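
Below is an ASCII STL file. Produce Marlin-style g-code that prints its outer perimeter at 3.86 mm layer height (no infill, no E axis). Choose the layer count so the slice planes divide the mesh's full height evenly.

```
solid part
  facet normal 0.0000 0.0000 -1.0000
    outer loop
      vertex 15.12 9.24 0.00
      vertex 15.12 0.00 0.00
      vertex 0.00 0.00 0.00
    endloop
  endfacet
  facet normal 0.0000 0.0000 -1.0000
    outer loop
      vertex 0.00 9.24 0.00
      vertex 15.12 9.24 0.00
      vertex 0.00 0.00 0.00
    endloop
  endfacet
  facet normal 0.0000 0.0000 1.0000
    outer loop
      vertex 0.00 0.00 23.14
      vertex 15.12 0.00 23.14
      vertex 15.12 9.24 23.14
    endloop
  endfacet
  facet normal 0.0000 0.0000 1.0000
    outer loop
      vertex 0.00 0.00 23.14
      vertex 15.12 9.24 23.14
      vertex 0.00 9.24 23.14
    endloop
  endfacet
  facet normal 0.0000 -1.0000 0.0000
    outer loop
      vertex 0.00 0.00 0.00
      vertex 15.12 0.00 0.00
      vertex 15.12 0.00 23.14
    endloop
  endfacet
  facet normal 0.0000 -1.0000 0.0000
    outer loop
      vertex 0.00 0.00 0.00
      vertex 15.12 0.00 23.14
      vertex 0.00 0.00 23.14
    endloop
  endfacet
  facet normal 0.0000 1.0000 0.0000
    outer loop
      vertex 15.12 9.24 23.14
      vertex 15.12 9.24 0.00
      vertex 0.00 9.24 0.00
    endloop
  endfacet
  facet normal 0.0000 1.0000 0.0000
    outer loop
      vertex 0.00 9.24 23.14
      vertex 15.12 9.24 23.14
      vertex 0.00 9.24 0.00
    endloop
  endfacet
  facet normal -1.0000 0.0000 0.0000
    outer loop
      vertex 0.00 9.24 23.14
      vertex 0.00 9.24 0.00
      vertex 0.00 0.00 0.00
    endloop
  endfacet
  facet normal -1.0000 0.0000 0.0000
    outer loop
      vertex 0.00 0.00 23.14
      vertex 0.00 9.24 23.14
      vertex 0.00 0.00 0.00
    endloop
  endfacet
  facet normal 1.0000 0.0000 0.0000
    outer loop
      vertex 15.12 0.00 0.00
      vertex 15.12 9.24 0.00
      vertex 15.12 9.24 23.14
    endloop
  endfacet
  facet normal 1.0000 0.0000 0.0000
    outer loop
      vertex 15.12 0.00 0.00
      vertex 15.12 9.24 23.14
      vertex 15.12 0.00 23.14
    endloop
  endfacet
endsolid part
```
; perimeter-only toolpath
G21 ; units = mm
G90 ; absolute positioning
G28 ; home
; layer 1
G0 Z3.86
G0 X0.00 Y0.00
G1 X15.12 Y0.00
G1 X15.12 Y9.24
G1 X0.00 Y9.24
G1 X0.00 Y0.00
; layer 2
G0 Z7.71
G0 X0.00 Y0.00
G1 X15.12 Y0.00
G1 X15.12 Y9.24
G1 X0.00 Y9.24
G1 X0.00 Y0.00
; layer 3
G0 Z11.57
G0 X0.00 Y0.00
G1 X15.12 Y0.00
G1 X15.12 Y9.24
G1 X0.00 Y9.24
G1 X0.00 Y0.00
; layer 4
G0 Z15.43
G0 X0.00 Y0.00
G1 X15.12 Y0.00
G1 X15.12 Y9.24
G1 X0.00 Y9.24
G1 X0.00 Y0.00
; layer 5
G0 Z19.28
G0 X0.00 Y0.00
G1 X15.12 Y0.00
G1 X15.12 Y9.24
G1 X0.00 Y9.24
G1 X0.00 Y0.00
; layer 6
G0 Z23.14
G0 X0.00 Y0.00
G1 X15.12 Y0.00
G1 X15.12 Y9.24
G1 X0.00 Y9.24
G1 X0.00 Y0.00
M2 ; end

The solid is a rectangular box, roughly 15.1 × 9.24 mm footprint and 23.1 mm tall. Slicing at Δz = 3.86 mm — 6 equal slices spanning the solid's height, so layer i sits at z = i·h/6 — gives 6 non-empty perimeters. Each is a 4-segment closed polygon; G0 lifts to the layer z and rapids to the start vertex, then G1 traces the edges.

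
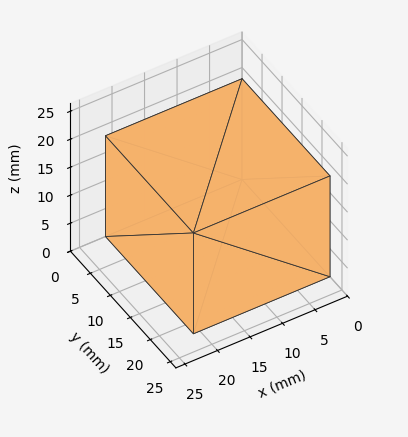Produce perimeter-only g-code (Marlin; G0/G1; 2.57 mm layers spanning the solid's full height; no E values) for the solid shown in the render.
Reading the render: the shape is a rectangular box, roughly 21 × 22 mm footprint and 18 mm tall (dimensions read to the nearest mm from the axis ticks). For the g-code, the solid's height is divided into equal slices at the stated Δz and each level perimeter traced with G1 moves after a G0 lift.

; perimeter-only toolpath
G21 ; units = mm
G90 ; absolute positioning
G28 ; home
; layer 1
G0 Z2.57
G0 X0.00 Y0.00
G1 X21.00 Y0.00
G1 X21.00 Y22.00
G1 X0.00 Y22.00
G1 X0.00 Y0.00
; layer 2
G0 Z5.14
G0 X0.00 Y0.00
G1 X21.00 Y0.00
G1 X21.00 Y22.00
G1 X0.00 Y22.00
G1 X0.00 Y0.00
; layer 3
G0 Z7.71
G0 X0.00 Y0.00
G1 X21.00 Y0.00
G1 X21.00 Y22.00
G1 X0.00 Y22.00
G1 X0.00 Y0.00
; layer 4
G0 Z10.29
G0 X0.00 Y0.00
G1 X21.00 Y0.00
G1 X21.00 Y22.00
G1 X0.00 Y22.00
G1 X0.00 Y0.00
; layer 5
G0 Z12.86
G0 X0.00 Y0.00
G1 X21.00 Y0.00
G1 X21.00 Y22.00
G1 X0.00 Y22.00
G1 X0.00 Y0.00
; layer 6
G0 Z15.43
G0 X0.00 Y0.00
G1 X21.00 Y0.00
G1 X21.00 Y22.00
G1 X0.00 Y22.00
G1 X0.00 Y0.00
; layer 7
G0 Z18.00
G0 X0.00 Y0.00
G1 X21.00 Y0.00
G1 X21.00 Y22.00
G1 X0.00 Y22.00
G1 X0.00 Y0.00
M2 ; end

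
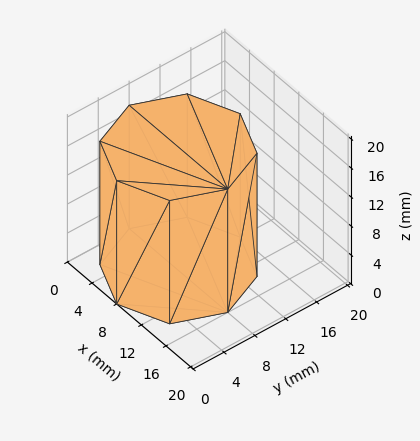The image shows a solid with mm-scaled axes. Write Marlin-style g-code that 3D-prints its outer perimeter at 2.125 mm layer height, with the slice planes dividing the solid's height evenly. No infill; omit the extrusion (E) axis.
Reading the render: the shape is a regular 8-sided prism (a cylinder approximated with 8 flat sides), circumscribed radius ≈ 8 mm, height ≈ 17 mm (dimensions read to the nearest mm from the axis ticks). For the g-code, the solid's height is divided into equal slices at the stated Δz and each level perimeter traced with G1 moves after a G0 lift.

; perimeter-only toolpath
G21 ; units = mm
G90 ; absolute positioning
G28 ; home
; layer 1
G0 Z2.125
G0 X16.000 Y8.000
G1 X13.657 Y13.657
G1 X8.000 Y16.000
G1 X2.343 Y13.657
G1 X0.000 Y8.000
G1 X2.343 Y2.343
G1 X8.000 Y0.000
G1 X13.657 Y2.343
G1 X16.000 Y8.000
; layer 2
G0 Z4.250
G0 X16.000 Y8.000
G1 X13.657 Y13.657
G1 X8.000 Y16.000
G1 X2.343 Y13.657
G1 X0.000 Y8.000
G1 X2.343 Y2.343
G1 X8.000 Y0.000
G1 X13.657 Y2.343
G1 X16.000 Y8.000
; layer 3
G0 Z6.375
G0 X16.000 Y8.000
G1 X13.657 Y13.657
G1 X8.000 Y16.000
G1 X2.343 Y13.657
G1 X0.000 Y8.000
G1 X2.343 Y2.343
G1 X8.000 Y0.000
G1 X13.657 Y2.343
G1 X16.000 Y8.000
; layer 4
G0 Z8.500
G0 X16.000 Y8.000
G1 X13.657 Y13.657
G1 X8.000 Y16.000
G1 X2.343 Y13.657
G1 X0.000 Y8.000
G1 X2.343 Y2.343
G1 X8.000 Y0.000
G1 X13.657 Y2.343
G1 X16.000 Y8.000
; layer 5
G0 Z10.625
G0 X16.000 Y8.000
G1 X13.657 Y13.657
G1 X8.000 Y16.000
G1 X2.343 Y13.657
G1 X0.000 Y8.000
G1 X2.343 Y2.343
G1 X8.000 Y0.000
G1 X13.657 Y2.343
G1 X16.000 Y8.000
; layer 6
G0 Z12.750
G0 X16.000 Y8.000
G1 X13.657 Y13.657
G1 X8.000 Y16.000
G1 X2.343 Y13.657
G1 X0.000 Y8.000
G1 X2.343 Y2.343
G1 X8.000 Y0.000
G1 X13.657 Y2.343
G1 X16.000 Y8.000
; layer 7
G0 Z14.875
G0 X16.000 Y8.000
G1 X13.657 Y13.657
G1 X8.000 Y16.000
G1 X2.343 Y13.657
G1 X0.000 Y8.000
G1 X2.343 Y2.343
G1 X8.000 Y0.000
G1 X13.657 Y2.343
G1 X16.000 Y8.000
; layer 8
G0 Z17.000
G0 X16.000 Y8.000
G1 X13.657 Y13.657
G1 X8.000 Y16.000
G1 X2.343 Y13.657
G1 X0.000 Y8.000
G1 X2.343 Y2.343
G1 X8.000 Y0.000
G1 X13.657 Y2.343
G1 X16.000 Y8.000
M2 ; end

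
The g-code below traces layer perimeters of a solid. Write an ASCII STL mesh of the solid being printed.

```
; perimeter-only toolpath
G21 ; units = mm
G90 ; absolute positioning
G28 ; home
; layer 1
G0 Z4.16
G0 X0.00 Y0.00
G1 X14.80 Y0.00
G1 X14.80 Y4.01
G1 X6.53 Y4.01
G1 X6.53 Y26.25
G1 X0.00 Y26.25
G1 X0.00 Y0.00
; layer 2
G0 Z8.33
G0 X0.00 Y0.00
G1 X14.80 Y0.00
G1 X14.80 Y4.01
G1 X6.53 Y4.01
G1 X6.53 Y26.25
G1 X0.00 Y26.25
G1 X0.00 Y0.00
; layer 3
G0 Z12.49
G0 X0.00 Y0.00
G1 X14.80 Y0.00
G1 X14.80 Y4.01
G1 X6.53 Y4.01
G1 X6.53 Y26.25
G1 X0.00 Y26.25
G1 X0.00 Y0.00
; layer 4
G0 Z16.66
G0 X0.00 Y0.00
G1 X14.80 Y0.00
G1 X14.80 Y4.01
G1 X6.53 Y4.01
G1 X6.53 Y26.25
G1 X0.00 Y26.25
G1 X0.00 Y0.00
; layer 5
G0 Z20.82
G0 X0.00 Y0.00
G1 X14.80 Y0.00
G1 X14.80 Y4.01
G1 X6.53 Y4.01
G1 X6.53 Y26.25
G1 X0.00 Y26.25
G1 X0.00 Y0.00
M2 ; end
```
solid part
  facet normal 0.0000 0.0000 -1.0000
    outer loop
      vertex 14.80 4.01 0.00
      vertex 14.80 0.00 0.00
      vertex 0.00 0.00 0.00
    endloop
  endfacet
  facet normal 0.0000 0.0000 -1.0000
    outer loop
      vertex 6.53 4.01 0.00
      vertex 14.80 4.01 0.00
      vertex 0.00 0.00 0.00
    endloop
  endfacet
  facet normal 0.0000 0.0000 -1.0000
    outer loop
      vertex 6.53 26.25 0.00
      vertex 6.53 4.01 0.00
      vertex 0.00 0.00 0.00
    endloop
  endfacet
  facet normal 0.0000 0.0000 -1.0000
    outer loop
      vertex 0.00 26.25 0.00
      vertex 6.53 26.25 0.00
      vertex 0.00 0.00 0.00
    endloop
  endfacet
  facet normal 0.0000 0.0000 1.0000
    outer loop
      vertex 0.00 0.00 20.82
      vertex 14.80 0.00 20.82
      vertex 14.80 4.01 20.82
    endloop
  endfacet
  facet normal 0.0000 0.0000 1.0000
    outer loop
      vertex 0.00 0.00 20.82
      vertex 14.80 4.01 20.82
      vertex 6.53 4.01 20.82
    endloop
  endfacet
  facet normal 0.0000 0.0000 1.0000
    outer loop
      vertex 0.00 0.00 20.82
      vertex 6.53 4.01 20.82
      vertex 6.53 26.25 20.82
    endloop
  endfacet
  facet normal 0.0000 0.0000 1.0000
    outer loop
      vertex 0.00 0.00 20.82
      vertex 6.53 26.25 20.82
      vertex 0.00 26.25 20.82
    endloop
  endfacet
  facet normal 0.0000 -1.0000 0.0000
    outer loop
      vertex 0.00 0.00 0.00
      vertex 14.80 0.00 0.00
      vertex 14.80 0.00 20.82
    endloop
  endfacet
  facet normal 0.0000 -1.0000 0.0000
    outer loop
      vertex 0.00 0.00 0.00
      vertex 14.80 0.00 20.82
      vertex 0.00 0.00 20.82
    endloop
  endfacet
  facet normal 1.0000 0.0000 0.0000
    outer loop
      vertex 14.80 0.00 0.00
      vertex 14.80 4.01 0.00
      vertex 14.80 4.01 20.82
    endloop
  endfacet
  facet normal 1.0000 0.0000 0.0000
    outer loop
      vertex 14.80 0.00 0.00
      vertex 14.80 4.01 20.82
      vertex 14.80 0.00 20.82
    endloop
  endfacet
  facet normal 0.0000 1.0000 0.0000
    outer loop
      vertex 14.80 4.01 0.00
      vertex 6.53 4.01 0.00
      vertex 6.53 4.01 20.82
    endloop
  endfacet
  facet normal 0.0000 1.0000 0.0000
    outer loop
      vertex 14.80 4.01 0.00
      vertex 6.53 4.01 20.82
      vertex 14.80 4.01 20.82
    endloop
  endfacet
  facet normal 1.0000 0.0000 0.0000
    outer loop
      vertex 6.53 4.01 0.00
      vertex 6.53 26.25 0.00
      vertex 6.53 26.25 20.82
    endloop
  endfacet
  facet normal 1.0000 0.0000 0.0000
    outer loop
      vertex 6.53 4.01 0.00
      vertex 6.53 26.25 20.82
      vertex 6.53 4.01 20.82
    endloop
  endfacet
  facet normal 0.0000 1.0000 0.0000
    outer loop
      vertex 6.53 26.25 0.00
      vertex 0.00 26.25 0.00
      vertex 0.00 26.25 20.82
    endloop
  endfacet
  facet normal 0.0000 1.0000 0.0000
    outer loop
      vertex 6.53 26.25 0.00
      vertex 0.00 26.25 20.82
      vertex 6.53 26.25 20.82
    endloop
  endfacet
  facet normal -1.0000 0.0000 0.0000
    outer loop
      vertex 0.00 26.25 0.00
      vertex 0.00 0.00 0.00
      vertex 0.00 0.00 20.82
    endloop
  endfacet
  facet normal -1.0000 0.0000 0.0000
    outer loop
      vertex 0.00 26.25 0.00
      vertex 0.00 0.00 20.82
      vertex 0.00 26.25 20.82
    endloop
  endfacet
endsolid part

The G0 Z moves step by Δz≈4.16 mm. Every layer's G1 loop is the same polygon, so the solid is a straight extrusion of it from z=0 to z≈20.8. Closing with flat bottom and top caps and triangulating gives 20 facets — an L-shaped prism: outer 14.8 × 26.2 mm, arm thicknesses ≈ 4.01 mm (horizontal) and 6.53 mm (vertical), extruded 20.8 mm in z.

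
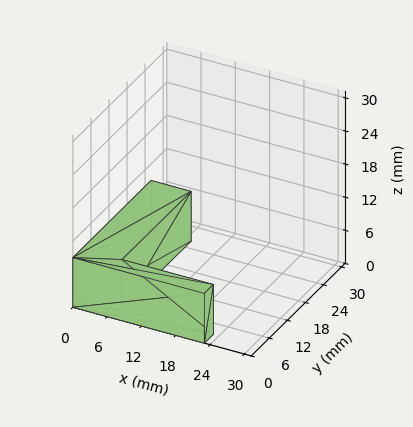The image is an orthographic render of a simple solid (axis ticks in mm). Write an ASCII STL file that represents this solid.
Reading the render: the shape is an L-shaped prism: outer 23 × 26 mm, arm thicknesses ≈ 3 mm (horizontal) and 7 mm (vertical), extruded 9 mm in z (dimensions read to the nearest mm from the axis ticks). For the STL, each face is triangulated and given an outward normal.

solid part
  facet normal 0.0000 0.0000 -1.0000
    outer loop
      vertex 23.000 3.000 0.000
      vertex 23.000 0.000 0.000
      vertex 0.000 0.000 0.000
    endloop
  endfacet
  facet normal 0.0000 0.0000 -1.0000
    outer loop
      vertex 7.000 3.000 0.000
      vertex 23.000 3.000 0.000
      vertex 0.000 0.000 0.000
    endloop
  endfacet
  facet normal 0.0000 0.0000 -1.0000
    outer loop
      vertex 7.000 26.000 0.000
      vertex 7.000 3.000 0.000
      vertex 0.000 0.000 0.000
    endloop
  endfacet
  facet normal 0.0000 0.0000 -1.0000
    outer loop
      vertex 0.000 26.000 0.000
      vertex 7.000 26.000 0.000
      vertex 0.000 0.000 0.000
    endloop
  endfacet
  facet normal 0.0000 0.0000 1.0000
    outer loop
      vertex 0.000 0.000 9.000
      vertex 23.000 0.000 9.000
      vertex 23.000 3.000 9.000
    endloop
  endfacet
  facet normal 0.0000 0.0000 1.0000
    outer loop
      vertex 0.000 0.000 9.000
      vertex 23.000 3.000 9.000
      vertex 7.000 3.000 9.000
    endloop
  endfacet
  facet normal 0.0000 0.0000 1.0000
    outer loop
      vertex 0.000 0.000 9.000
      vertex 7.000 3.000 9.000
      vertex 7.000 26.000 9.000
    endloop
  endfacet
  facet normal 0.0000 0.0000 1.0000
    outer loop
      vertex 0.000 0.000 9.000
      vertex 7.000 26.000 9.000
      vertex 0.000 26.000 9.000
    endloop
  endfacet
  facet normal 0.0000 -1.0000 0.0000
    outer loop
      vertex 0.000 0.000 0.000
      vertex 23.000 0.000 0.000
      vertex 23.000 0.000 9.000
    endloop
  endfacet
  facet normal 0.0000 -1.0000 0.0000
    outer loop
      vertex 0.000 0.000 0.000
      vertex 23.000 0.000 9.000
      vertex 0.000 0.000 9.000
    endloop
  endfacet
  facet normal 1.0000 0.0000 0.0000
    outer loop
      vertex 23.000 0.000 0.000
      vertex 23.000 3.000 0.000
      vertex 23.000 3.000 9.000
    endloop
  endfacet
  facet normal 1.0000 0.0000 0.0000
    outer loop
      vertex 23.000 0.000 0.000
      vertex 23.000 3.000 9.000
      vertex 23.000 0.000 9.000
    endloop
  endfacet
  facet normal 0.0000 1.0000 0.0000
    outer loop
      vertex 23.000 3.000 0.000
      vertex 7.000 3.000 0.000
      vertex 7.000 3.000 9.000
    endloop
  endfacet
  facet normal 0.0000 1.0000 0.0000
    outer loop
      vertex 23.000 3.000 0.000
      vertex 7.000 3.000 9.000
      vertex 23.000 3.000 9.000
    endloop
  endfacet
  facet normal 1.0000 0.0000 0.0000
    outer loop
      vertex 7.000 3.000 0.000
      vertex 7.000 26.000 0.000
      vertex 7.000 26.000 9.000
    endloop
  endfacet
  facet normal 1.0000 0.0000 0.0000
    outer loop
      vertex 7.000 3.000 0.000
      vertex 7.000 26.000 9.000
      vertex 7.000 3.000 9.000
    endloop
  endfacet
  facet normal 0.0000 1.0000 0.0000
    outer loop
      vertex 7.000 26.000 0.000
      vertex 0.000 26.000 0.000
      vertex 0.000 26.000 9.000
    endloop
  endfacet
  facet normal 0.0000 1.0000 0.0000
    outer loop
      vertex 7.000 26.000 0.000
      vertex 0.000 26.000 9.000
      vertex 7.000 26.000 9.000
    endloop
  endfacet
  facet normal -1.0000 0.0000 0.0000
    outer loop
      vertex 0.000 26.000 0.000
      vertex 0.000 0.000 0.000
      vertex 0.000 0.000 9.000
    endloop
  endfacet
  facet normal -1.0000 0.0000 0.0000
    outer loop
      vertex 0.000 26.000 0.000
      vertex 0.000 0.000 9.000
      vertex 0.000 26.000 9.000
    endloop
  endfacet
endsolid part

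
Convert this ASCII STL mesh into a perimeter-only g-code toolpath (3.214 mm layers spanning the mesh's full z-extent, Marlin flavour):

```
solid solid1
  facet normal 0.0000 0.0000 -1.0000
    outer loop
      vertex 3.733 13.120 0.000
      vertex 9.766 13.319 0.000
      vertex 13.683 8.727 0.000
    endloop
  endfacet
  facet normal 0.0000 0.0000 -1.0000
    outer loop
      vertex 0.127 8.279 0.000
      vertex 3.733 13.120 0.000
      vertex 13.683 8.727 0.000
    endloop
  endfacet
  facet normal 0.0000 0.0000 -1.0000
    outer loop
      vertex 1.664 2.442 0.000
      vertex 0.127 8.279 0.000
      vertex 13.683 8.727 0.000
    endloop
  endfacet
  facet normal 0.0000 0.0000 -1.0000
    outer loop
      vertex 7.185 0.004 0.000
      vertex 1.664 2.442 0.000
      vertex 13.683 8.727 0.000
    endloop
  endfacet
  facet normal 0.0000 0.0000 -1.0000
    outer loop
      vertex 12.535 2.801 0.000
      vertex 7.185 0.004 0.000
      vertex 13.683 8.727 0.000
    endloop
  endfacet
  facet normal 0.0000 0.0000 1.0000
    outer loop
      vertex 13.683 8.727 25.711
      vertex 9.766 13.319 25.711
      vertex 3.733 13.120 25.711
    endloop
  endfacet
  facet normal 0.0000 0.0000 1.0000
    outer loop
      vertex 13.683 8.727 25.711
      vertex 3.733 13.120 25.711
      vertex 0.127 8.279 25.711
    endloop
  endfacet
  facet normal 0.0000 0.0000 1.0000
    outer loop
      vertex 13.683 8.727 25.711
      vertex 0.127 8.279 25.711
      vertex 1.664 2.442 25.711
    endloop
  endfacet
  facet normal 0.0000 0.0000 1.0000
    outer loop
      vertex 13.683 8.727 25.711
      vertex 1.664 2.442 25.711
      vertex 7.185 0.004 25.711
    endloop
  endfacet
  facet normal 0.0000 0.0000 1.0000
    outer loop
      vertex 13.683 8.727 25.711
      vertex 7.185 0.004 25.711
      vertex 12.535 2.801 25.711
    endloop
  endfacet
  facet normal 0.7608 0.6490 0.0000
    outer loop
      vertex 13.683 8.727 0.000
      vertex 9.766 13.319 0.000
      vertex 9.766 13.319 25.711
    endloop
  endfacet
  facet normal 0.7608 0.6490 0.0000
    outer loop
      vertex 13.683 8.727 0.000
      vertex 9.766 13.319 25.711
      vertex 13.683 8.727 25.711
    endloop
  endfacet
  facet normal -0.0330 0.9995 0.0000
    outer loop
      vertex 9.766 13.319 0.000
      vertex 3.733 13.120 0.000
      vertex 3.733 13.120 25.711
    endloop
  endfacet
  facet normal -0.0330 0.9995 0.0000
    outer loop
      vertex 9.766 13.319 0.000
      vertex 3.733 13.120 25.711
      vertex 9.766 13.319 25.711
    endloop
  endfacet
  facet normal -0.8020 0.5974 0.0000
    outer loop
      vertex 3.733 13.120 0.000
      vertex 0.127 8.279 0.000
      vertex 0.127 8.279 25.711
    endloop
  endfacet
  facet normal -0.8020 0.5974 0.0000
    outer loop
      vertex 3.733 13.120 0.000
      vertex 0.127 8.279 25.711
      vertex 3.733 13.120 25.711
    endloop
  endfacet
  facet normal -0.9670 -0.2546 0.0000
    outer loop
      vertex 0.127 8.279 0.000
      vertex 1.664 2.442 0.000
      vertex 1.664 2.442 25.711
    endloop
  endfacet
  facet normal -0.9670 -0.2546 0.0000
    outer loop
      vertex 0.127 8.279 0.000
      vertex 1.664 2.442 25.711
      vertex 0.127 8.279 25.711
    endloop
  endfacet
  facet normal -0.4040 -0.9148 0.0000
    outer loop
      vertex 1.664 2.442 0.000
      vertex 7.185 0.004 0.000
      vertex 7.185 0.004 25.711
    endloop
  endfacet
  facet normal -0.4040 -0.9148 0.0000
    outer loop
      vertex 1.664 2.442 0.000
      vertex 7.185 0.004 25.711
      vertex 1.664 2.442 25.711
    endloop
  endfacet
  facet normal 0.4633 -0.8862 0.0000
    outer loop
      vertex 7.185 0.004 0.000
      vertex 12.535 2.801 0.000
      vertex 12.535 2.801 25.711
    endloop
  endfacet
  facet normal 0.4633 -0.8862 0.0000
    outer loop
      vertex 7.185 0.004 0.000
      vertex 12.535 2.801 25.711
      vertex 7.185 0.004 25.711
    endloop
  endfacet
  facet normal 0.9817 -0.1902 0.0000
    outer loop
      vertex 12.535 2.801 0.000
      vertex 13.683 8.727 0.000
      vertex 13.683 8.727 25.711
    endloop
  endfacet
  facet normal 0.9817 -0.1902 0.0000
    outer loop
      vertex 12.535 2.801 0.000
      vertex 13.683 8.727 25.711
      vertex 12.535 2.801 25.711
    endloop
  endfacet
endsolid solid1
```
; perimeter-only toolpath
G21 ; units = mm
G90 ; absolute positioning
G28 ; home
; layer 1
G0 Z3.214
G0 X13.683 Y8.727
G1 X9.766 Y13.319
G1 X3.733 Y13.120
G1 X0.127 Y8.279
G1 X1.664 Y2.442
G1 X7.185 Y0.004
G1 X12.535 Y2.801
G1 X13.683 Y8.727
; layer 2
G0 Z6.428
G0 X13.683 Y8.727
G1 X9.766 Y13.319
G1 X3.733 Y13.120
G1 X0.127 Y8.279
G1 X1.664 Y2.442
G1 X7.185 Y0.004
G1 X12.535 Y2.801
G1 X13.683 Y8.727
; layer 3
G0 Z9.642
G0 X13.683 Y8.727
G1 X9.766 Y13.319
G1 X3.733 Y13.120
G1 X0.127 Y8.279
G1 X1.664 Y2.442
G1 X7.185 Y0.004
G1 X12.535 Y2.801
G1 X13.683 Y8.727
; layer 4
G0 Z12.855
G0 X13.683 Y8.727
G1 X9.766 Y13.319
G1 X3.733 Y13.120
G1 X0.127 Y8.279
G1 X1.664 Y2.442
G1 X7.185 Y0.004
G1 X12.535 Y2.801
G1 X13.683 Y8.727
; layer 5
G0 Z16.069
G0 X13.683 Y8.727
G1 X9.766 Y13.319
G1 X3.733 Y13.120
G1 X0.127 Y8.279
G1 X1.664 Y2.442
G1 X7.185 Y0.004
G1 X12.535 Y2.801
G1 X13.683 Y8.727
; layer 6
G0 Z19.283
G0 X13.683 Y8.727
G1 X9.766 Y13.319
G1 X3.733 Y13.120
G1 X0.127 Y8.279
G1 X1.664 Y2.442
G1 X7.185 Y0.004
G1 X12.535 Y2.801
G1 X13.683 Y8.727
; layer 7
G0 Z22.497
G0 X13.683 Y8.727
G1 X9.766 Y13.319
G1 X3.733 Y13.120
G1 X0.127 Y8.279
G1 X1.664 Y2.442
G1 X7.185 Y0.004
G1 X12.535 Y2.801
G1 X13.683 Y8.727
; layer 8
G0 Z25.711
G0 X13.683 Y8.727
G1 X9.766 Y13.319
G1 X3.733 Y13.120
G1 X0.127 Y8.279
G1 X1.664 Y2.442
G1 X7.185 Y0.004
G1 X12.535 Y2.801
G1 X13.683 Y8.727
M2 ; end

The solid is a regular 7-sided prism (a cylinder approximated with 7 flat sides), circumscribed radius ≈ 6.96 mm, height ≈ 25.7 mm. Slicing at Δz = 3.214 mm — 8 equal slices spanning the solid's height, so layer i sits at z = i·h/8 — gives 8 non-empty perimeters. Each is a 7-segment closed polygon; G0 lifts to the layer z and rapids to the start vertex, then G1 traces the edges.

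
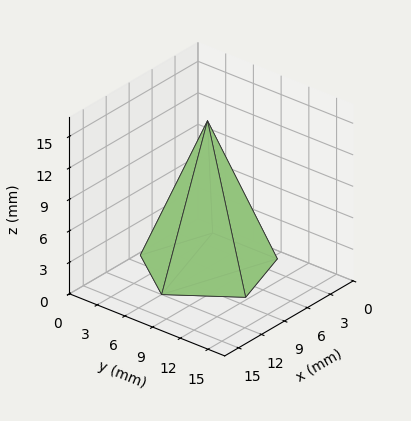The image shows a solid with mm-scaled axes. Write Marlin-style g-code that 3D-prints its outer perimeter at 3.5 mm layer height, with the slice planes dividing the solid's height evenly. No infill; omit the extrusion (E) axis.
Reading the render: the shape is a regular 5-sided pyramid, base circumscribed radius ≈ 6 mm, apex at z ≈ 14 mm (dimensions read to the nearest mm from the axis ticks). For the g-code, the solid's height is divided into equal slices at the stated Δz and each level perimeter traced with G1 moves after a G0 lift.

; perimeter-only toolpath
G21 ; units = mm
G90 ; absolute positioning
G28 ; home
; layer 1
G0 Z3.5
G0 X10.5 Y6.0
G1 X7.4 Y10.3
G1 X2.3 Y8.6
G1 X2.3 Y3.4
G1 X7.4 Y1.7
G1 X10.5 Y6.0
; layer 2
G0 Z7.0
G0 X9.0 Y6.0
G1 X7.0 Y8.8
G1 X3.5 Y7.8
G1 X3.5 Y4.2
G1 X7.0 Y3.1
G1 X9.0 Y6.0
; layer 3
G0 Z10.5
G0 X7.5 Y6.0
G1 X6.5 Y7.4
G1 X4.8 Y6.9
G1 X4.8 Y5.1
G1 X6.5 Y4.6
G1 X7.5 Y6.0
M2 ; end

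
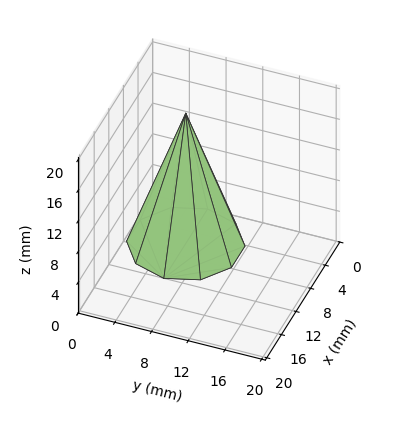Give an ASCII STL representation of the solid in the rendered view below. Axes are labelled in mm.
Reading the render: the shape is a regular 10-sided pyramid, base circumscribed radius ≈ 6 mm, apex at z ≈ 17 mm (dimensions read to the nearest mm from the axis ticks). For the STL, each face is triangulated and given an outward normal.

solid part
  facet normal 0.0000 0.0000 -1.0000
    outer loop
      vertex 7.85 11.71 0.00
      vertex 10.85 9.53 0.00
      vertex 12.00 6.00 0.00
    endloop
  endfacet
  facet normal 0.0000 0.0000 -1.0000
    outer loop
      vertex 4.15 11.71 0.00
      vertex 7.85 11.71 0.00
      vertex 12.00 6.00 0.00
    endloop
  endfacet
  facet normal 0.0000 0.0000 -1.0000
    outer loop
      vertex 1.15 9.53 0.00
      vertex 4.15 11.71 0.00
      vertex 12.00 6.00 0.00
    endloop
  endfacet
  facet normal 0.0000 0.0000 -1.0000
    outer loop
      vertex 0.00 6.00 0.00
      vertex 1.15 9.53 0.00
      vertex 12.00 6.00 0.00
    endloop
  endfacet
  facet normal 0.0000 0.0000 -1.0000
    outer loop
      vertex 1.15 2.47 0.00
      vertex 0.00 6.00 0.00
      vertex 12.00 6.00 0.00
    endloop
  endfacet
  facet normal 0.0000 0.0000 -1.0000
    outer loop
      vertex 4.15 0.29 0.00
      vertex 1.15 2.47 0.00
      vertex 12.00 6.00 0.00
    endloop
  endfacet
  facet normal 0.0000 0.0000 -1.0000
    outer loop
      vertex 7.85 0.29 0.00
      vertex 4.15 0.29 0.00
      vertex 12.00 6.00 0.00
    endloop
  endfacet
  facet normal 0.0000 0.0000 -1.0000
    outer loop
      vertex 10.85 2.47 0.00
      vertex 7.85 0.29 0.00
      vertex 12.00 6.00 0.00
    endloop
  endfacet
  facet normal 0.9014 0.2937 0.3181
    outer loop
      vertex 12.00 6.00 0.00
      vertex 10.85 9.53 0.00
      vertex 6.00 6.00 17.00
    endloop
  endfacet
  facet normal 0.5573 0.7669 0.3182
    outer loop
      vertex 10.85 9.53 0.00
      vertex 7.85 11.71 0.00
      vertex 6.00 6.00 17.00
    endloop
  endfacet
  facet normal 0.0000 0.9480 0.3184
    outer loop
      vertex 7.85 11.71 0.00
      vertex 4.15 11.71 0.00
      vertex 6.00 6.00 17.00
    endloop
  endfacet
  facet normal -0.5573 0.7669 0.3182
    outer loop
      vertex 4.15 11.71 0.00
      vertex 1.15 9.53 0.00
      vertex 6.00 6.00 17.00
    endloop
  endfacet
  facet normal -0.9014 0.2937 0.3181
    outer loop
      vertex 1.15 9.53 0.00
      vertex 0.00 6.00 0.00
      vertex 6.00 6.00 17.00
    endloop
  endfacet
  facet normal -0.9014 -0.2937 0.3181
    outer loop
      vertex 0.00 6.00 0.00
      vertex 1.15 2.47 0.00
      vertex 6.00 6.00 17.00
    endloop
  endfacet
  facet normal -0.5573 -0.7669 0.3182
    outer loop
      vertex 1.15 2.47 0.00
      vertex 4.15 0.29 0.00
      vertex 6.00 6.00 17.00
    endloop
  endfacet
  facet normal 0.0000 -0.9480 0.3184
    outer loop
      vertex 4.15 0.29 0.00
      vertex 7.85 0.29 0.00
      vertex 6.00 6.00 17.00
    endloop
  endfacet
  facet normal 0.5573 -0.7669 0.3182
    outer loop
      vertex 7.85 0.29 0.00
      vertex 10.85 2.47 0.00
      vertex 6.00 6.00 17.00
    endloop
  endfacet
  facet normal 0.9014 -0.2937 0.3181
    outer loop
      vertex 10.85 2.47 0.00
      vertex 12.00 6.00 0.00
      vertex 6.00 6.00 17.00
    endloop
  endfacet
endsolid part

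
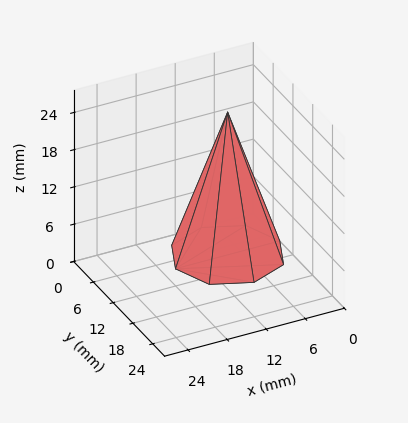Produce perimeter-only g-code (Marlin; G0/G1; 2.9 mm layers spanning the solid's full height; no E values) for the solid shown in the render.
Reading the render: the shape is a regular 8-sided pyramid, base circumscribed radius ≈ 8 mm, apex at z ≈ 23 mm (dimensions read to the nearest mm from the axis ticks). For the g-code, the solid's height is divided into equal slices at the stated Δz and each level perimeter traced with G1 moves after a G0 lift.

; perimeter-only toolpath
G21 ; units = mm
G90 ; absolute positioning
G28 ; home
; layer 1
G0 Z2.9
G0 X15.0 Y8.0
G1 X13.0 Y13.0
G1 X8.0 Y15.0
G1 X3.0 Y13.0
G1 X1.0 Y8.0
G1 X3.0 Y3.0
G1 X8.0 Y1.0
G1 X13.0 Y3.0
G1 X15.0 Y8.0
; layer 2
G0 Z5.8
G0 X14.0 Y8.0
G1 X12.3 Y12.3
G1 X8.0 Y14.0
G1 X3.7 Y12.3
G1 X2.0 Y8.0
G1 X3.7 Y3.7
G1 X8.0 Y2.0
G1 X12.3 Y3.7
G1 X14.0 Y8.0
; layer 3
G0 Z8.6
G0 X13.0 Y8.0
G1 X11.6 Y11.6
G1 X8.0 Y13.0
G1 X4.4 Y11.6
G1 X3.0 Y8.0
G1 X4.4 Y4.4
G1 X8.0 Y3.0
G1 X11.6 Y4.4
G1 X13.0 Y8.0
; layer 4
G0 Z11.5
G0 X12.0 Y8.0
G1 X10.8 Y10.8
G1 X8.0 Y12.0
G1 X5.2 Y10.8
G1 X4.0 Y8.0
G1 X5.2 Y5.2
G1 X8.0 Y4.0
G1 X10.8 Y5.2
G1 X12.0 Y8.0
; layer 5
G0 Z14.4
G0 X11.0 Y8.0
G1 X10.1 Y10.1
G1 X8.0 Y11.0
G1 X5.9 Y10.1
G1 X5.0 Y8.0
G1 X5.9 Y5.9
G1 X8.0 Y5.0
G1 X10.1 Y5.9
G1 X11.0 Y8.0
; layer 6
G0 Z17.2
G0 X10.0 Y8.0
G1 X9.4 Y9.4
G1 X8.0 Y10.0
G1 X6.6 Y9.4
G1 X6.0 Y8.0
G1 X6.6 Y6.6
G1 X8.0 Y6.0
G1 X9.4 Y6.6
G1 X10.0 Y8.0
; layer 7
G0 Z20.1
G0 X9.0 Y8.0
G1 X8.7 Y8.7
G1 X8.0 Y9.0
G1 X7.3 Y8.7
G1 X7.0 Y8.0
G1 X7.3 Y7.3
G1 X8.0 Y7.0
G1 X8.7 Y7.3
G1 X9.0 Y8.0
M2 ; end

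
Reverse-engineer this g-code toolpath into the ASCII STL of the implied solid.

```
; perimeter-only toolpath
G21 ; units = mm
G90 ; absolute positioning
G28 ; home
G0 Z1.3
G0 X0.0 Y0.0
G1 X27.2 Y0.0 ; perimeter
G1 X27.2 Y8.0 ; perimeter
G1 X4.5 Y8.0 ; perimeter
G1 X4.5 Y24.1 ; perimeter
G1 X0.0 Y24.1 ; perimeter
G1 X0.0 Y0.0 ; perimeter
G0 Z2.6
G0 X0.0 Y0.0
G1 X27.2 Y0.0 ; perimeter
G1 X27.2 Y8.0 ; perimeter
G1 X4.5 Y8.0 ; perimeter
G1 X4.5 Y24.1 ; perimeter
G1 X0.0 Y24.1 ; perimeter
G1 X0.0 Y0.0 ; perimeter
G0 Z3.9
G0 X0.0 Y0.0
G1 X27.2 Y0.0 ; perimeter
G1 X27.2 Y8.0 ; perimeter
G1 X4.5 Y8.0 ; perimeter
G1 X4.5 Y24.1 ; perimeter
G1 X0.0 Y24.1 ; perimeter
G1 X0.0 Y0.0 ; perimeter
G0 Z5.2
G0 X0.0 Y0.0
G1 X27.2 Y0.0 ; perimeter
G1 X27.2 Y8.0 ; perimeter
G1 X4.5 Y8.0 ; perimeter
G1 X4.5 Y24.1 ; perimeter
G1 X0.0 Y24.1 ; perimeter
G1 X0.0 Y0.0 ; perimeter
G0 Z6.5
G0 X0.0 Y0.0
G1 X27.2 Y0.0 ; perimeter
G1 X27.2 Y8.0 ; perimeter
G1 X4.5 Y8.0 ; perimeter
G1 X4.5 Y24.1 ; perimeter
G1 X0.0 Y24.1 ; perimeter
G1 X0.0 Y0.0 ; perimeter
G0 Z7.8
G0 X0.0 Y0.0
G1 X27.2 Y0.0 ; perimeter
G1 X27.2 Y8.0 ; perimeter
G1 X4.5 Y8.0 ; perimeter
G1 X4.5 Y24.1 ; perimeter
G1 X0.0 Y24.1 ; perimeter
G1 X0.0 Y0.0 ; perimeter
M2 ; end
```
solid part
  facet normal 0.0000 0.0000 -1.0000
    outer loop
      vertex 27.2 8.0 0.0
      vertex 27.2 0.0 0.0
      vertex 0.0 0.0 0.0
    endloop
  endfacet
  facet normal 0.0000 0.0000 -1.0000
    outer loop
      vertex 4.5 8.0 0.0
      vertex 27.2 8.0 0.0
      vertex 0.0 0.0 0.0
    endloop
  endfacet
  facet normal 0.0000 0.0000 -1.0000
    outer loop
      vertex 4.5 24.1 0.0
      vertex 4.5 8.0 0.0
      vertex 0.0 0.0 0.0
    endloop
  endfacet
  facet normal 0.0000 0.0000 -1.0000
    outer loop
      vertex 0.0 24.1 0.0
      vertex 4.5 24.1 0.0
      vertex 0.0 0.0 0.0
    endloop
  endfacet
  facet normal 0.0000 0.0000 1.0000
    outer loop
      vertex 0.0 0.0 7.8
      vertex 27.2 0.0 7.8
      vertex 27.2 8.0 7.8
    endloop
  endfacet
  facet normal 0.0000 0.0000 1.0000
    outer loop
      vertex 0.0 0.0 7.8
      vertex 27.2 8.0 7.8
      vertex 4.5 8.0 7.8
    endloop
  endfacet
  facet normal 0.0000 0.0000 1.0000
    outer loop
      vertex 0.0 0.0 7.8
      vertex 4.5 8.0 7.8
      vertex 4.5 24.1 7.8
    endloop
  endfacet
  facet normal 0.0000 0.0000 1.0000
    outer loop
      vertex 0.0 0.0 7.8
      vertex 4.5 24.1 7.8
      vertex 0.0 24.1 7.8
    endloop
  endfacet
  facet normal 0.0000 -1.0000 0.0000
    outer loop
      vertex 0.0 0.0 0.0
      vertex 27.2 0.0 0.0
      vertex 27.2 0.0 7.8
    endloop
  endfacet
  facet normal 0.0000 -1.0000 0.0000
    outer loop
      vertex 0.0 0.0 0.0
      vertex 27.2 0.0 7.8
      vertex 0.0 0.0 7.8
    endloop
  endfacet
  facet normal 1.0000 0.0000 0.0000
    outer loop
      vertex 27.2 0.0 0.0
      vertex 27.2 8.0 0.0
      vertex 27.2 8.0 7.8
    endloop
  endfacet
  facet normal 1.0000 0.0000 0.0000
    outer loop
      vertex 27.2 0.0 0.0
      vertex 27.2 8.0 7.8
      vertex 27.2 0.0 7.8
    endloop
  endfacet
  facet normal 0.0000 1.0000 0.0000
    outer loop
      vertex 27.2 8.0 0.0
      vertex 4.5 8.0 0.0
      vertex 4.5 8.0 7.8
    endloop
  endfacet
  facet normal 0.0000 1.0000 0.0000
    outer loop
      vertex 27.2 8.0 0.0
      vertex 4.5 8.0 7.8
      vertex 27.2 8.0 7.8
    endloop
  endfacet
  facet normal 1.0000 0.0000 0.0000
    outer loop
      vertex 4.5 8.0 0.0
      vertex 4.5 24.1 0.0
      vertex 4.5 24.1 7.8
    endloop
  endfacet
  facet normal 1.0000 0.0000 0.0000
    outer loop
      vertex 4.5 8.0 0.0
      vertex 4.5 24.1 7.8
      vertex 4.5 8.0 7.8
    endloop
  endfacet
  facet normal 0.0000 1.0000 0.0000
    outer loop
      vertex 4.5 24.1 0.0
      vertex 0.0 24.1 0.0
      vertex 0.0 24.1 7.8
    endloop
  endfacet
  facet normal 0.0000 1.0000 0.0000
    outer loop
      vertex 4.5 24.1 0.0
      vertex 0.0 24.1 7.8
      vertex 4.5 24.1 7.8
    endloop
  endfacet
  facet normal -1.0000 0.0000 0.0000
    outer loop
      vertex 0.0 24.1 0.0
      vertex 0.0 0.0 0.0
      vertex 0.0 0.0 7.8
    endloop
  endfacet
  facet normal -1.0000 0.0000 0.0000
    outer loop
      vertex 0.0 24.1 0.0
      vertex 0.0 0.0 7.8
      vertex 0.0 24.1 7.8
    endloop
  endfacet
endsolid part

The G0 Z moves step by Δz≈1.3 mm. Every layer's G1 loop is the same polygon, so the solid is a straight extrusion of it from z=0 to z≈7.8. Closing with flat bottom and top caps and triangulating gives 20 facets — an L-shaped prism: outer 27.2 × 24.1 mm, arm thicknesses ≈ 8 mm (horizontal) and 4.5 mm (vertical), extruded 7.8 mm in z.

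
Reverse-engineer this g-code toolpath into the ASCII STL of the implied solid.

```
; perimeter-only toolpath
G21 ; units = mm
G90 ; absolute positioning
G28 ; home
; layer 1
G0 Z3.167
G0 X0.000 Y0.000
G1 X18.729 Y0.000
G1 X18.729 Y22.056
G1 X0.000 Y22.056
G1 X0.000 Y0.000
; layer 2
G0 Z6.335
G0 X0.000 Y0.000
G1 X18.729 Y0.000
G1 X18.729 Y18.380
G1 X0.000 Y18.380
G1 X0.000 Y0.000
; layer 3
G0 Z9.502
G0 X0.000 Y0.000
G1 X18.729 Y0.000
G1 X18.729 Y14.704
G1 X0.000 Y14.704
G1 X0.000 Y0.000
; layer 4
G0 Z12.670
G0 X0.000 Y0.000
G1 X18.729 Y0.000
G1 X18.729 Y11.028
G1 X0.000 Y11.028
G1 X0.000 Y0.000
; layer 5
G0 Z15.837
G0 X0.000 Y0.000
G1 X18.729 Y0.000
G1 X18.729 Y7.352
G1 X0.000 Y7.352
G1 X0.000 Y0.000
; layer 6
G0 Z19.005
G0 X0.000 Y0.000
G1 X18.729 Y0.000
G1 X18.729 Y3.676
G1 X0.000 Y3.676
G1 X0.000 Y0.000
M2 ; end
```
solid part
  facet normal 0.0000 0.0000 -1.0000
    outer loop
      vertex 18.729 25.732 0.000
      vertex 18.729 0.000 0.000
      vertex 0.000 0.000 0.000
    endloop
  endfacet
  facet normal 0.0000 0.0000 -1.0000
    outer loop
      vertex 0.000 25.732 0.000
      vertex 18.729 25.732 0.000
      vertex 0.000 0.000 0.000
    endloop
  endfacet
  facet normal 0.0000 -1.0000 0.0000
    outer loop
      vertex 0.000 0.000 0.000
      vertex 18.729 0.000 0.000
      vertex 18.729 0.000 22.172
    endloop
  endfacet
  facet normal 0.0000 -1.0000 0.0000
    outer loop
      vertex 0.000 0.000 0.000
      vertex 18.729 0.000 22.172
      vertex 0.000 0.000 22.172
    endloop
  endfacet
  facet normal 0.0000 0.6528 0.7576
    outer loop
      vertex 0.000 0.000 22.172
      vertex 18.729 0.000 22.172
      vertex 18.729 25.732 0.000
    endloop
  endfacet
  facet normal 0.0000 0.6528 0.7576
    outer loop
      vertex 0.000 0.000 22.172
      vertex 18.729 25.732 0.000
      vertex 0.000 25.732 0.000
    endloop
  endfacet
  facet normal -1.0000 0.0000 0.0000
    outer loop
      vertex 0.000 0.000 22.172
      vertex 0.000 25.732 0.000
      vertex 0.000 0.000 0.000
    endloop
  endfacet
  facet normal 1.0000 0.0000 0.0000
    outer loop
      vertex 18.729 0.000 0.000
      vertex 18.729 25.732 0.000
      vertex 18.729 0.000 22.172
    endloop
  endfacet
endsolid part

The G0 Z moves step by Δz≈3.167 mm. The G1 loops shrink linearly with z, so the solid tapers from its base footprint up to z≈22.2. Closing with a flat bottom cap and the tapered top and triangulating gives 8 facets — a wedge (ramp): 18.7 × 25.7 mm base, rising to 22.2 mm along the y=0 edge and sloping linearly to z=0 at y=25.7.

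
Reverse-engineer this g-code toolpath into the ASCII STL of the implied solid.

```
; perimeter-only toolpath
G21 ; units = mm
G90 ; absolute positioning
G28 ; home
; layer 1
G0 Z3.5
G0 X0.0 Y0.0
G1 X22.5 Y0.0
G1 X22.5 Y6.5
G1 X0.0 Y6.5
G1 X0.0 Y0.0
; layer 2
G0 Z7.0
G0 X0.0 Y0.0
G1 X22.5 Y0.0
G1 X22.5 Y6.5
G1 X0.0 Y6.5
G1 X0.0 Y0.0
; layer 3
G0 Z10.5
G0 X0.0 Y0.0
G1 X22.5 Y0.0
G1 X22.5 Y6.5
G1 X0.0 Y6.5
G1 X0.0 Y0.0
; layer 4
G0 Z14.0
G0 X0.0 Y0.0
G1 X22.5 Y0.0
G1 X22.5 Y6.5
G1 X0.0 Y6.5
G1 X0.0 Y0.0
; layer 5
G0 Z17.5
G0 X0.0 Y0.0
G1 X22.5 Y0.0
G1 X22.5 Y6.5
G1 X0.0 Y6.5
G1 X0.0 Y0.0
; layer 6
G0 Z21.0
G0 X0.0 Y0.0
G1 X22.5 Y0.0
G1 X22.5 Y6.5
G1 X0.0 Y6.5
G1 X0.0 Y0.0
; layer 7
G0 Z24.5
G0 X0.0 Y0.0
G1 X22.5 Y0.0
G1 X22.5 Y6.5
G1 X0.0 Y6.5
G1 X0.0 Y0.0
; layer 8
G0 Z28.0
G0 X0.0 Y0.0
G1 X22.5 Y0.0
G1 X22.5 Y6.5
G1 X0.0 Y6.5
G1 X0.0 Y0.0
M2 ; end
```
solid part
  facet normal 0.0000 0.0000 -1.0000
    outer loop
      vertex 22.5 6.5 0.0
      vertex 22.5 0.0 0.0
      vertex 0.0 0.0 0.0
    endloop
  endfacet
  facet normal 0.0000 0.0000 -1.0000
    outer loop
      vertex 0.0 6.5 0.0
      vertex 22.5 6.5 0.0
      vertex 0.0 0.0 0.0
    endloop
  endfacet
  facet normal 0.0000 0.0000 1.0000
    outer loop
      vertex 0.0 0.0 28.0
      vertex 22.5 0.0 28.0
      vertex 22.5 6.5 28.0
    endloop
  endfacet
  facet normal 0.0000 0.0000 1.0000
    outer loop
      vertex 0.0 0.0 28.0
      vertex 22.5 6.5 28.0
      vertex 0.0 6.5 28.0
    endloop
  endfacet
  facet normal 0.0000 -1.0000 0.0000
    outer loop
      vertex 0.0 0.0 0.0
      vertex 22.5 0.0 0.0
      vertex 22.5 0.0 28.0
    endloop
  endfacet
  facet normal 0.0000 -1.0000 0.0000
    outer loop
      vertex 0.0 0.0 0.0
      vertex 22.5 0.0 28.0
      vertex 0.0 0.0 28.0
    endloop
  endfacet
  facet normal 0.0000 1.0000 0.0000
    outer loop
      vertex 22.5 6.5 28.0
      vertex 22.5 6.5 0.0
      vertex 0.0 6.5 0.0
    endloop
  endfacet
  facet normal 0.0000 1.0000 0.0000
    outer loop
      vertex 0.0 6.5 28.0
      vertex 22.5 6.5 28.0
      vertex 0.0 6.5 0.0
    endloop
  endfacet
  facet normal -1.0000 0.0000 0.0000
    outer loop
      vertex 0.0 6.5 28.0
      vertex 0.0 6.5 0.0
      vertex 0.0 0.0 0.0
    endloop
  endfacet
  facet normal -1.0000 0.0000 0.0000
    outer loop
      vertex 0.0 0.0 28.0
      vertex 0.0 6.5 28.0
      vertex 0.0 0.0 0.0
    endloop
  endfacet
  facet normal 1.0000 0.0000 0.0000
    outer loop
      vertex 22.5 0.0 0.0
      vertex 22.5 6.5 0.0
      vertex 22.5 6.5 28.0
    endloop
  endfacet
  facet normal 1.0000 0.0000 0.0000
    outer loop
      vertex 22.5 0.0 0.0
      vertex 22.5 6.5 28.0
      vertex 22.5 0.0 28.0
    endloop
  endfacet
endsolid part

The G0 Z moves step by Δz≈3.5 mm. Every layer's G1 loop is the same polygon, so the solid is a straight extrusion of it from z=0 to z≈28. Closing with flat bottom and top caps and triangulating gives 12 facets — a rectangular box, roughly 22.5 × 6.5 mm footprint and 28 mm tall.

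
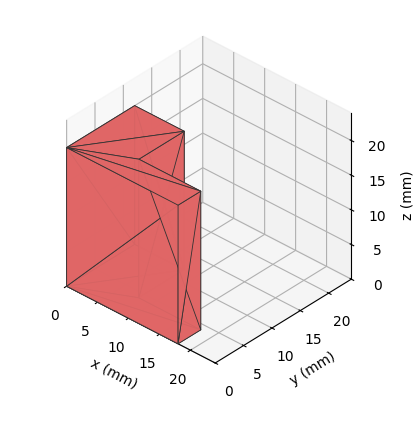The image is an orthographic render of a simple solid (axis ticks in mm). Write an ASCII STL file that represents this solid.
Reading the render: the shape is an L-shaped prism: outer 18 × 12 mm, arm thicknesses ≈ 4 mm (horizontal) and 8 mm (vertical), extruded 20 mm in z (dimensions read to the nearest mm from the axis ticks). For the STL, each face is triangulated and given an outward normal.

solid part
  facet normal 0.0000 0.0000 -1.0000
    outer loop
      vertex 18.0 4.0 0.0
      vertex 18.0 0.0 0.0
      vertex 0.0 0.0 0.0
    endloop
  endfacet
  facet normal 0.0000 0.0000 -1.0000
    outer loop
      vertex 8.0 4.0 0.0
      vertex 18.0 4.0 0.0
      vertex 0.0 0.0 0.0
    endloop
  endfacet
  facet normal 0.0000 0.0000 -1.0000
    outer loop
      vertex 8.0 12.0 0.0
      vertex 8.0 4.0 0.0
      vertex 0.0 0.0 0.0
    endloop
  endfacet
  facet normal 0.0000 0.0000 -1.0000
    outer loop
      vertex 0.0 12.0 0.0
      vertex 8.0 12.0 0.0
      vertex 0.0 0.0 0.0
    endloop
  endfacet
  facet normal 0.0000 0.0000 1.0000
    outer loop
      vertex 0.0 0.0 20.0
      vertex 18.0 0.0 20.0
      vertex 18.0 4.0 20.0
    endloop
  endfacet
  facet normal 0.0000 0.0000 1.0000
    outer loop
      vertex 0.0 0.0 20.0
      vertex 18.0 4.0 20.0
      vertex 8.0 4.0 20.0
    endloop
  endfacet
  facet normal 0.0000 0.0000 1.0000
    outer loop
      vertex 0.0 0.0 20.0
      vertex 8.0 4.0 20.0
      vertex 8.0 12.0 20.0
    endloop
  endfacet
  facet normal 0.0000 0.0000 1.0000
    outer loop
      vertex 0.0 0.0 20.0
      vertex 8.0 12.0 20.0
      vertex 0.0 12.0 20.0
    endloop
  endfacet
  facet normal 0.0000 -1.0000 0.0000
    outer loop
      vertex 0.0 0.0 0.0
      vertex 18.0 0.0 0.0
      vertex 18.0 0.0 20.0
    endloop
  endfacet
  facet normal 0.0000 -1.0000 0.0000
    outer loop
      vertex 0.0 0.0 0.0
      vertex 18.0 0.0 20.0
      vertex 0.0 0.0 20.0
    endloop
  endfacet
  facet normal 1.0000 0.0000 0.0000
    outer loop
      vertex 18.0 0.0 0.0
      vertex 18.0 4.0 0.0
      vertex 18.0 4.0 20.0
    endloop
  endfacet
  facet normal 1.0000 0.0000 0.0000
    outer loop
      vertex 18.0 0.0 0.0
      vertex 18.0 4.0 20.0
      vertex 18.0 0.0 20.0
    endloop
  endfacet
  facet normal 0.0000 1.0000 0.0000
    outer loop
      vertex 18.0 4.0 0.0
      vertex 8.0 4.0 0.0
      vertex 8.0 4.0 20.0
    endloop
  endfacet
  facet normal 0.0000 1.0000 0.0000
    outer loop
      vertex 18.0 4.0 0.0
      vertex 8.0 4.0 20.0
      vertex 18.0 4.0 20.0
    endloop
  endfacet
  facet normal 1.0000 0.0000 0.0000
    outer loop
      vertex 8.0 4.0 0.0
      vertex 8.0 12.0 0.0
      vertex 8.0 12.0 20.0
    endloop
  endfacet
  facet normal 1.0000 0.0000 0.0000
    outer loop
      vertex 8.0 4.0 0.0
      vertex 8.0 12.0 20.0
      vertex 8.0 4.0 20.0
    endloop
  endfacet
  facet normal 0.0000 1.0000 0.0000
    outer loop
      vertex 8.0 12.0 0.0
      vertex 0.0 12.0 0.0
      vertex 0.0 12.0 20.0
    endloop
  endfacet
  facet normal 0.0000 1.0000 0.0000
    outer loop
      vertex 8.0 12.0 0.0
      vertex 0.0 12.0 20.0
      vertex 8.0 12.0 20.0
    endloop
  endfacet
  facet normal -1.0000 0.0000 0.0000
    outer loop
      vertex 0.0 12.0 0.0
      vertex 0.0 0.0 0.0
      vertex 0.0 0.0 20.0
    endloop
  endfacet
  facet normal -1.0000 0.0000 0.0000
    outer loop
      vertex 0.0 12.0 0.0
      vertex 0.0 0.0 20.0
      vertex 0.0 12.0 20.0
    endloop
  endfacet
endsolid part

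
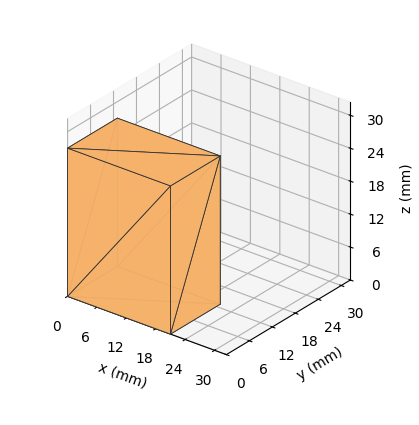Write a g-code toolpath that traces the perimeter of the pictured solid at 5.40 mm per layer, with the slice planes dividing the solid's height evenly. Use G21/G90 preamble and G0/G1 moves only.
Reading the render: the shape is a rectangular box, roughly 21 × 13 mm footprint and 27 mm tall (dimensions read to the nearest mm from the axis ticks). For the g-code, the solid's height is divided into equal slices at the stated Δz and each level perimeter traced with G1 moves after a G0 lift.

; perimeter-only toolpath
G21 ; units = mm
G90 ; absolute positioning
G28 ; home
; layer 1
G0 Z5.40
G0 X0.00 Y0.00
G1 X21.00 Y0.00
G1 X21.00 Y13.00
G1 X0.00 Y13.00
G1 X0.00 Y0.00
; layer 2
G0 Z10.80
G0 X0.00 Y0.00
G1 X21.00 Y0.00
G1 X21.00 Y13.00
G1 X0.00 Y13.00
G1 X0.00 Y0.00
; layer 3
G0 Z16.20
G0 X0.00 Y0.00
G1 X21.00 Y0.00
G1 X21.00 Y13.00
G1 X0.00 Y13.00
G1 X0.00 Y0.00
; layer 4
G0 Z21.60
G0 X0.00 Y0.00
G1 X21.00 Y0.00
G1 X21.00 Y13.00
G1 X0.00 Y13.00
G1 X0.00 Y0.00
; layer 5
G0 Z27.00
G0 X0.00 Y0.00
G1 X21.00 Y0.00
G1 X21.00 Y13.00
G1 X0.00 Y13.00
G1 X0.00 Y0.00
M2 ; end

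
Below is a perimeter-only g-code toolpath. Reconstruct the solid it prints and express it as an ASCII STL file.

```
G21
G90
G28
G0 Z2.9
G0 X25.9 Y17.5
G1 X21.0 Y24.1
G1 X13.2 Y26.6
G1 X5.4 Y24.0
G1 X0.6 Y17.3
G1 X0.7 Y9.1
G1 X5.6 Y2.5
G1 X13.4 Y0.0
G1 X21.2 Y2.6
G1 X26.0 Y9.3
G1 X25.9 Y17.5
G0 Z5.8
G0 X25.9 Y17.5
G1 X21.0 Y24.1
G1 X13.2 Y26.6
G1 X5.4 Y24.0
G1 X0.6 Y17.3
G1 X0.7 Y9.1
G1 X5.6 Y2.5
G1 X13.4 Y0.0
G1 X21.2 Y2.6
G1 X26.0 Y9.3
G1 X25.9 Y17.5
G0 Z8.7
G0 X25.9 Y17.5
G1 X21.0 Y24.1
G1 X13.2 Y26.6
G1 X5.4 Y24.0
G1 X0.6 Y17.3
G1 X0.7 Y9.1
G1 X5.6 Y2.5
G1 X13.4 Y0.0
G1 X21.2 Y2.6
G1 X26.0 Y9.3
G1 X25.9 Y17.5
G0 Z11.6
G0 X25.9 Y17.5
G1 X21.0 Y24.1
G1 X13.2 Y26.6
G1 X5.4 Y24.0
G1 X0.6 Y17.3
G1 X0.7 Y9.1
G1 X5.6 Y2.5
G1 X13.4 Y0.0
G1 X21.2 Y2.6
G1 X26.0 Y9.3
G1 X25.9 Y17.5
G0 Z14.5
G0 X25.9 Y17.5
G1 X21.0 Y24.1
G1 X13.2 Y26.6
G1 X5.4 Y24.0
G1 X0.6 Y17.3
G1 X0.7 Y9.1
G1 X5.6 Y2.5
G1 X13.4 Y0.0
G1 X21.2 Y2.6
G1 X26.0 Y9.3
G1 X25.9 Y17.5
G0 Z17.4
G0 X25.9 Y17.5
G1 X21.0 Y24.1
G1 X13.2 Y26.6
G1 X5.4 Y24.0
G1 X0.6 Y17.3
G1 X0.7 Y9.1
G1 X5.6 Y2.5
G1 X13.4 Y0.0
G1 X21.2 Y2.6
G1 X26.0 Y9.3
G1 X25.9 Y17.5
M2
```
solid part
  facet normal 0.0000 0.0000 -1.0000
    outer loop
      vertex 13.2 26.6 0.0
      vertex 21.0 24.1 0.0
      vertex 25.9 17.5 0.0
    endloop
  endfacet
  facet normal 0.0000 0.0000 -1.0000
    outer loop
      vertex 5.4 24.0 0.0
      vertex 13.2 26.6 0.0
      vertex 25.9 17.5 0.0
    endloop
  endfacet
  facet normal 0.0000 0.0000 -1.0000
    outer loop
      vertex 0.6 17.3 0.0
      vertex 5.4 24.0 0.0
      vertex 25.9 17.5 0.0
    endloop
  endfacet
  facet normal 0.0000 0.0000 -1.0000
    outer loop
      vertex 0.7 9.1 0.0
      vertex 0.6 17.3 0.0
      vertex 25.9 17.5 0.0
    endloop
  endfacet
  facet normal 0.0000 0.0000 -1.0000
    outer loop
      vertex 5.6 2.5 0.0
      vertex 0.7 9.1 0.0
      vertex 25.9 17.5 0.0
    endloop
  endfacet
  facet normal 0.0000 0.0000 -1.0000
    outer loop
      vertex 13.4 0.0 0.0
      vertex 5.6 2.5 0.0
      vertex 25.9 17.5 0.0
    endloop
  endfacet
  facet normal 0.0000 0.0000 -1.0000
    outer loop
      vertex 21.2 2.6 0.0
      vertex 13.4 0.0 0.0
      vertex 25.9 17.5 0.0
    endloop
  endfacet
  facet normal 0.0000 0.0000 -1.0000
    outer loop
      vertex 26.0 9.3 0.0
      vertex 21.2 2.6 0.0
      vertex 25.9 17.5 0.0
    endloop
  endfacet
  facet normal 0.0000 0.0000 1.0000
    outer loop
      vertex 25.9 17.5 17.4
      vertex 21.0 24.1 17.4
      vertex 13.2 26.6 17.4
    endloop
  endfacet
  facet normal 0.0000 0.0000 1.0000
    outer loop
      vertex 25.9 17.5 17.4
      vertex 13.2 26.6 17.4
      vertex 5.4 24.0 17.4
    endloop
  endfacet
  facet normal 0.0000 0.0000 1.0000
    outer loop
      vertex 25.9 17.5 17.4
      vertex 5.4 24.0 17.4
      vertex 0.6 17.3 17.4
    endloop
  endfacet
  facet normal 0.0000 0.0000 1.0000
    outer loop
      vertex 25.9 17.5 17.4
      vertex 0.6 17.3 17.4
      vertex 0.7 9.1 17.4
    endloop
  endfacet
  facet normal 0.0000 0.0000 1.0000
    outer loop
      vertex 25.9 17.5 17.4
      vertex 0.7 9.1 17.4
      vertex 5.6 2.5 17.4
    endloop
  endfacet
  facet normal 0.0000 0.0000 1.0000
    outer loop
      vertex 25.9 17.5 17.4
      vertex 5.6 2.5 17.4
      vertex 13.4 0.0 17.4
    endloop
  endfacet
  facet normal 0.0000 0.0000 1.0000
    outer loop
      vertex 25.9 17.5 17.4
      vertex 13.4 0.0 17.4
      vertex 21.2 2.6 17.4
    endloop
  endfacet
  facet normal 0.0000 0.0000 1.0000
    outer loop
      vertex 25.9 17.5 17.4
      vertex 21.2 2.6 17.4
      vertex 26.0 9.3 17.4
    endloop
  endfacet
  facet normal 0.8029 0.5961 0.0000
    outer loop
      vertex 25.9 17.5 0.0
      vertex 21.0 24.1 0.0
      vertex 21.0 24.1 17.4
    endloop
  endfacet
  facet normal 0.8029 0.5961 0.0000
    outer loop
      vertex 25.9 17.5 0.0
      vertex 21.0 24.1 17.4
      vertex 25.9 17.5 17.4
    endloop
  endfacet
  facet normal 0.3052 0.9523 0.0000
    outer loop
      vertex 21.0 24.1 0.0
      vertex 13.2 26.6 0.0
      vertex 13.2 26.6 17.4
    endloop
  endfacet
  facet normal 0.3052 0.9523 0.0000
    outer loop
      vertex 21.0 24.1 0.0
      vertex 13.2 26.6 17.4
      vertex 21.0 24.1 17.4
    endloop
  endfacet
  facet normal -0.3162 0.9487 0.0000
    outer loop
      vertex 13.2 26.6 0.0
      vertex 5.4 24.0 0.0
      vertex 5.4 24.0 17.4
    endloop
  endfacet
  facet normal -0.3162 0.9487 0.0000
    outer loop
      vertex 13.2 26.6 0.0
      vertex 5.4 24.0 17.4
      vertex 13.2 26.6 17.4
    endloop
  endfacet
  facet normal -0.8129 0.5824 0.0000
    outer loop
      vertex 5.4 24.0 0.0
      vertex 0.6 17.3 0.0
      vertex 0.6 17.3 17.4
    endloop
  endfacet
  facet normal -0.8129 0.5824 0.0000
    outer loop
      vertex 5.4 24.0 0.0
      vertex 0.6 17.3 17.4
      vertex 5.4 24.0 17.4
    endloop
  endfacet
  facet normal -0.9999 -0.0122 0.0000
    outer loop
      vertex 0.6 17.3 0.0
      vertex 0.7 9.1 0.0
      vertex 0.7 9.1 17.4
    endloop
  endfacet
  facet normal -0.9999 -0.0122 0.0000
    outer loop
      vertex 0.6 17.3 0.0
      vertex 0.7 9.1 17.4
      vertex 0.6 17.3 17.4
    endloop
  endfacet
  facet normal -0.8029 -0.5961 0.0000
    outer loop
      vertex 0.7 9.1 0.0
      vertex 5.6 2.5 0.0
      vertex 5.6 2.5 17.4
    endloop
  endfacet
  facet normal -0.8029 -0.5961 0.0000
    outer loop
      vertex 0.7 9.1 0.0
      vertex 5.6 2.5 17.4
      vertex 0.7 9.1 17.4
    endloop
  endfacet
  facet normal -0.3052 -0.9523 0.0000
    outer loop
      vertex 5.6 2.5 0.0
      vertex 13.4 0.0 0.0
      vertex 13.4 0.0 17.4
    endloop
  endfacet
  facet normal -0.3052 -0.9523 0.0000
    outer loop
      vertex 5.6 2.5 0.0
      vertex 13.4 0.0 17.4
      vertex 5.6 2.5 17.4
    endloop
  endfacet
  facet normal 0.3162 -0.9487 0.0000
    outer loop
      vertex 13.4 0.0 0.0
      vertex 21.2 2.6 0.0
      vertex 21.2 2.6 17.4
    endloop
  endfacet
  facet normal 0.3162 -0.9487 0.0000
    outer loop
      vertex 13.4 0.0 0.0
      vertex 21.2 2.6 17.4
      vertex 13.4 0.0 17.4
    endloop
  endfacet
  facet normal 0.8129 -0.5824 0.0000
    outer loop
      vertex 21.2 2.6 0.0
      vertex 26.0 9.3 0.0
      vertex 26.0 9.3 17.4
    endloop
  endfacet
  facet normal 0.8129 -0.5824 0.0000
    outer loop
      vertex 21.2 2.6 0.0
      vertex 26.0 9.3 17.4
      vertex 21.2 2.6 17.4
    endloop
  endfacet
  facet normal 0.9999 0.0122 0.0000
    outer loop
      vertex 26.0 9.3 0.0
      vertex 25.9 17.5 0.0
      vertex 25.9 17.5 17.4
    endloop
  endfacet
  facet normal 0.9999 0.0122 0.0000
    outer loop
      vertex 26.0 9.3 0.0
      vertex 25.9 17.5 17.4
      vertex 26.0 9.3 17.4
    endloop
  endfacet
endsolid part

The G0 Z moves step by Δz≈2.9 mm. Every layer's G1 loop is the same polygon, so the solid is a straight extrusion of it from z=0 to z≈17.4. Closing with flat bottom and top caps and triangulating gives 36 facets — a regular 10-sided prism (a cylinder approximated with 10 flat sides), circumscribed radius ≈ 13.3 mm, height ≈ 17.4 mm.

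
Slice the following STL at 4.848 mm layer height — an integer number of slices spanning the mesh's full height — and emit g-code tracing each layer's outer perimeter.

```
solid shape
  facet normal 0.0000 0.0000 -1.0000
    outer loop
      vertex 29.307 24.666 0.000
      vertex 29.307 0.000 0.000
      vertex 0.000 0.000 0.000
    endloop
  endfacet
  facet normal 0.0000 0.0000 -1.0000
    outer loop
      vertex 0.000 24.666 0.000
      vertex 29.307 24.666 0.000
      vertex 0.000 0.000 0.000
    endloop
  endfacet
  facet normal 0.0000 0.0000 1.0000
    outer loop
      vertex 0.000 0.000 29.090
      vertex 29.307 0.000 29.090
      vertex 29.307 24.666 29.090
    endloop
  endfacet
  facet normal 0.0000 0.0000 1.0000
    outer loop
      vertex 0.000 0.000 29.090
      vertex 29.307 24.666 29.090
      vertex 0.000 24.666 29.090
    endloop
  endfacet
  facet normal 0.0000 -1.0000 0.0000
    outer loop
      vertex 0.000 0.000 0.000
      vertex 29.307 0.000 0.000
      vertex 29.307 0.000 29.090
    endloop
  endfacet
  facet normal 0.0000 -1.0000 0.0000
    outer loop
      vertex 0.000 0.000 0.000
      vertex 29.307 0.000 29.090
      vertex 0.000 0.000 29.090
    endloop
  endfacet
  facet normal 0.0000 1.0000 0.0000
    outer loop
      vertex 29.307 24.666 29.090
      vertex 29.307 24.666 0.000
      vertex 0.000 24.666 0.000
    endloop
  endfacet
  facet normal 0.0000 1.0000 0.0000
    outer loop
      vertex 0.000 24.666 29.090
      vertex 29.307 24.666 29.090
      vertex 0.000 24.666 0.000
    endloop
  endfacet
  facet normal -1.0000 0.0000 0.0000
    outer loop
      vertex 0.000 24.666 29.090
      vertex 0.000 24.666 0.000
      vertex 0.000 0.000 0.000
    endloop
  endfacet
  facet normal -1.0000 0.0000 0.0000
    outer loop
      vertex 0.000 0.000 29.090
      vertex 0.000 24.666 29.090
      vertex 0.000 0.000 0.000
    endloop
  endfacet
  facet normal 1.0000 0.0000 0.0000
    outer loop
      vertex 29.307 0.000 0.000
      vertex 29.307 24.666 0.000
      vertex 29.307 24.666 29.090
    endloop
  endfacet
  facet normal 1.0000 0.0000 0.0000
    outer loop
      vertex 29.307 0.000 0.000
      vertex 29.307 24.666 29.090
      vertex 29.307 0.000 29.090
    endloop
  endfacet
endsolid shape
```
; perimeter-only toolpath
G21 ; units = mm
G90 ; absolute positioning
G28 ; home
; layer 1
G0 Z4.848
G0 X0.000 Y0.000
G1 X29.307 Y0.000
G1 X29.307 Y24.666
G1 X0.000 Y24.666
G1 X0.000 Y0.000
; layer 2
G0 Z9.697
G0 X0.000 Y0.000
G1 X29.307 Y0.000
G1 X29.307 Y24.666
G1 X0.000 Y24.666
G1 X0.000 Y0.000
; layer 3
G0 Z14.545
G0 X0.000 Y0.000
G1 X29.307 Y0.000
G1 X29.307 Y24.666
G1 X0.000 Y24.666
G1 X0.000 Y0.000
; layer 4
G0 Z19.393
G0 X0.000 Y0.000
G1 X29.307 Y0.000
G1 X29.307 Y24.666
G1 X0.000 Y24.666
G1 X0.000 Y0.000
; layer 5
G0 Z24.242
G0 X0.000 Y0.000
G1 X29.307 Y0.000
G1 X29.307 Y24.666
G1 X0.000 Y24.666
G1 X0.000 Y0.000
; layer 6
G0 Z29.090
G0 X0.000 Y0.000
G1 X29.307 Y0.000
G1 X29.307 Y24.666
G1 X0.000 Y24.666
G1 X0.000 Y0.000
M2 ; end

The solid is a rectangular box, roughly 29.3 × 24.7 mm footprint and 29.1 mm tall. Slicing at Δz = 4.848 mm — 6 equal slices spanning the solid's height, so layer i sits at z = i·h/6 — gives 6 non-empty perimeters. Each is a 4-segment closed polygon; G0 lifts to the layer z and rapids to the start vertex, then G1 traces the edges.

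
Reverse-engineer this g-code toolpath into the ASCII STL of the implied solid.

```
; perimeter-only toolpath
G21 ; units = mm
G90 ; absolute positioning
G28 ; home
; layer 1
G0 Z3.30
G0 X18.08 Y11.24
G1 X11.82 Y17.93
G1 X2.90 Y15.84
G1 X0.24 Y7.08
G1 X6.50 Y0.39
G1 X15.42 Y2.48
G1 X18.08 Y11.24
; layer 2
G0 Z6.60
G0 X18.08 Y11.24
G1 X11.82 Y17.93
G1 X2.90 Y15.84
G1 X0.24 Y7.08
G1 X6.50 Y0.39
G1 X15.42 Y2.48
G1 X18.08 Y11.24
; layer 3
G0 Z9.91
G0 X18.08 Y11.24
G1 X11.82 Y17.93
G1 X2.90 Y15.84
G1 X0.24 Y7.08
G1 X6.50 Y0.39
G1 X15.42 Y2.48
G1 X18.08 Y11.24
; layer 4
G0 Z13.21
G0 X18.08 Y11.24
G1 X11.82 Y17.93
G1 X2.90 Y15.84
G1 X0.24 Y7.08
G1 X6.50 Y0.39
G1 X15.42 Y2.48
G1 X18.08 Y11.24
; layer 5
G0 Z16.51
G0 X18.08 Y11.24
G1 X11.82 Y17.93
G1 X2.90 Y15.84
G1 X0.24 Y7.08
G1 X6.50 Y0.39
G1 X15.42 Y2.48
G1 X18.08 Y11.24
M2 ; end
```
solid part
  facet normal 0.0000 0.0000 -1.0000
    outer loop
      vertex 2.90 15.84 0.00
      vertex 11.82 17.93 0.00
      vertex 18.08 11.24 0.00
    endloop
  endfacet
  facet normal 0.0000 0.0000 -1.0000
    outer loop
      vertex 0.24 7.08 0.00
      vertex 2.90 15.84 0.00
      vertex 18.08 11.24 0.00
    endloop
  endfacet
  facet normal 0.0000 0.0000 -1.0000
    outer loop
      vertex 6.50 0.39 0.00
      vertex 0.24 7.08 0.00
      vertex 18.08 11.24 0.00
    endloop
  endfacet
  facet normal 0.0000 0.0000 -1.0000
    outer loop
      vertex 15.42 2.48 0.00
      vertex 6.50 0.39 0.00
      vertex 18.08 11.24 0.00
    endloop
  endfacet
  facet normal 0.0000 0.0000 1.0000
    outer loop
      vertex 18.08 11.24 16.51
      vertex 11.82 17.93 16.51
      vertex 2.90 15.84 16.51
    endloop
  endfacet
  facet normal 0.0000 0.0000 1.0000
    outer loop
      vertex 18.08 11.24 16.51
      vertex 2.90 15.84 16.51
      vertex 0.24 7.08 16.51
    endloop
  endfacet
  facet normal 0.0000 0.0000 1.0000
    outer loop
      vertex 18.08 11.24 16.51
      vertex 0.24 7.08 16.51
      vertex 6.50 0.39 16.51
    endloop
  endfacet
  facet normal 0.0000 0.0000 1.0000
    outer loop
      vertex 18.08 11.24 16.51
      vertex 6.50 0.39 16.51
      vertex 15.42 2.48 16.51
    endloop
  endfacet
  facet normal 0.7302 0.6833 0.0000
    outer loop
      vertex 18.08 11.24 0.00
      vertex 11.82 17.93 0.00
      vertex 11.82 17.93 16.51
    endloop
  endfacet
  facet normal 0.7302 0.6833 0.0000
    outer loop
      vertex 18.08 11.24 0.00
      vertex 11.82 17.93 16.51
      vertex 18.08 11.24 16.51
    endloop
  endfacet
  facet normal -0.2281 0.9736 0.0000
    outer loop
      vertex 11.82 17.93 0.00
      vertex 2.90 15.84 0.00
      vertex 2.90 15.84 16.51
    endloop
  endfacet
  facet normal -0.2281 0.9736 0.0000
    outer loop
      vertex 11.82 17.93 0.00
      vertex 2.90 15.84 16.51
      vertex 11.82 17.93 16.51
    endloop
  endfacet
  facet normal -0.9569 0.2906 0.0000
    outer loop
      vertex 2.90 15.84 0.00
      vertex 0.24 7.08 0.00
      vertex 0.24 7.08 16.51
    endloop
  endfacet
  facet normal -0.9569 0.2906 0.0000
    outer loop
      vertex 2.90 15.84 0.00
      vertex 0.24 7.08 16.51
      vertex 2.90 15.84 16.51
    endloop
  endfacet
  facet normal -0.7302 -0.6833 0.0000
    outer loop
      vertex 0.24 7.08 0.00
      vertex 6.50 0.39 0.00
      vertex 6.50 0.39 16.51
    endloop
  endfacet
  facet normal -0.7302 -0.6833 0.0000
    outer loop
      vertex 0.24 7.08 0.00
      vertex 6.50 0.39 16.51
      vertex 0.24 7.08 16.51
    endloop
  endfacet
  facet normal 0.2281 -0.9736 0.0000
    outer loop
      vertex 6.50 0.39 0.00
      vertex 15.42 2.48 0.00
      vertex 15.42 2.48 16.51
    endloop
  endfacet
  facet normal 0.2281 -0.9736 0.0000
    outer loop
      vertex 6.50 0.39 0.00
      vertex 15.42 2.48 16.51
      vertex 6.50 0.39 16.51
    endloop
  endfacet
  facet normal 0.9569 -0.2906 0.0000
    outer loop
      vertex 15.42 2.48 0.00
      vertex 18.08 11.24 0.00
      vertex 18.08 11.24 16.51
    endloop
  endfacet
  facet normal 0.9569 -0.2906 0.0000
    outer loop
      vertex 15.42 2.48 0.00
      vertex 18.08 11.24 16.51
      vertex 15.42 2.48 16.51
    endloop
  endfacet
endsolid part

The G0 Z moves step by Δz≈3.30 mm. Every layer's G1 loop is the same polygon, so the solid is a straight extrusion of it from z=0 to z≈16.5. Closing with flat bottom and top caps and triangulating gives 20 facets — a regular 6-sided prism (a cylinder approximated with 6 flat sides), circumscribed radius ≈ 9.16 mm, height ≈ 16.5 mm.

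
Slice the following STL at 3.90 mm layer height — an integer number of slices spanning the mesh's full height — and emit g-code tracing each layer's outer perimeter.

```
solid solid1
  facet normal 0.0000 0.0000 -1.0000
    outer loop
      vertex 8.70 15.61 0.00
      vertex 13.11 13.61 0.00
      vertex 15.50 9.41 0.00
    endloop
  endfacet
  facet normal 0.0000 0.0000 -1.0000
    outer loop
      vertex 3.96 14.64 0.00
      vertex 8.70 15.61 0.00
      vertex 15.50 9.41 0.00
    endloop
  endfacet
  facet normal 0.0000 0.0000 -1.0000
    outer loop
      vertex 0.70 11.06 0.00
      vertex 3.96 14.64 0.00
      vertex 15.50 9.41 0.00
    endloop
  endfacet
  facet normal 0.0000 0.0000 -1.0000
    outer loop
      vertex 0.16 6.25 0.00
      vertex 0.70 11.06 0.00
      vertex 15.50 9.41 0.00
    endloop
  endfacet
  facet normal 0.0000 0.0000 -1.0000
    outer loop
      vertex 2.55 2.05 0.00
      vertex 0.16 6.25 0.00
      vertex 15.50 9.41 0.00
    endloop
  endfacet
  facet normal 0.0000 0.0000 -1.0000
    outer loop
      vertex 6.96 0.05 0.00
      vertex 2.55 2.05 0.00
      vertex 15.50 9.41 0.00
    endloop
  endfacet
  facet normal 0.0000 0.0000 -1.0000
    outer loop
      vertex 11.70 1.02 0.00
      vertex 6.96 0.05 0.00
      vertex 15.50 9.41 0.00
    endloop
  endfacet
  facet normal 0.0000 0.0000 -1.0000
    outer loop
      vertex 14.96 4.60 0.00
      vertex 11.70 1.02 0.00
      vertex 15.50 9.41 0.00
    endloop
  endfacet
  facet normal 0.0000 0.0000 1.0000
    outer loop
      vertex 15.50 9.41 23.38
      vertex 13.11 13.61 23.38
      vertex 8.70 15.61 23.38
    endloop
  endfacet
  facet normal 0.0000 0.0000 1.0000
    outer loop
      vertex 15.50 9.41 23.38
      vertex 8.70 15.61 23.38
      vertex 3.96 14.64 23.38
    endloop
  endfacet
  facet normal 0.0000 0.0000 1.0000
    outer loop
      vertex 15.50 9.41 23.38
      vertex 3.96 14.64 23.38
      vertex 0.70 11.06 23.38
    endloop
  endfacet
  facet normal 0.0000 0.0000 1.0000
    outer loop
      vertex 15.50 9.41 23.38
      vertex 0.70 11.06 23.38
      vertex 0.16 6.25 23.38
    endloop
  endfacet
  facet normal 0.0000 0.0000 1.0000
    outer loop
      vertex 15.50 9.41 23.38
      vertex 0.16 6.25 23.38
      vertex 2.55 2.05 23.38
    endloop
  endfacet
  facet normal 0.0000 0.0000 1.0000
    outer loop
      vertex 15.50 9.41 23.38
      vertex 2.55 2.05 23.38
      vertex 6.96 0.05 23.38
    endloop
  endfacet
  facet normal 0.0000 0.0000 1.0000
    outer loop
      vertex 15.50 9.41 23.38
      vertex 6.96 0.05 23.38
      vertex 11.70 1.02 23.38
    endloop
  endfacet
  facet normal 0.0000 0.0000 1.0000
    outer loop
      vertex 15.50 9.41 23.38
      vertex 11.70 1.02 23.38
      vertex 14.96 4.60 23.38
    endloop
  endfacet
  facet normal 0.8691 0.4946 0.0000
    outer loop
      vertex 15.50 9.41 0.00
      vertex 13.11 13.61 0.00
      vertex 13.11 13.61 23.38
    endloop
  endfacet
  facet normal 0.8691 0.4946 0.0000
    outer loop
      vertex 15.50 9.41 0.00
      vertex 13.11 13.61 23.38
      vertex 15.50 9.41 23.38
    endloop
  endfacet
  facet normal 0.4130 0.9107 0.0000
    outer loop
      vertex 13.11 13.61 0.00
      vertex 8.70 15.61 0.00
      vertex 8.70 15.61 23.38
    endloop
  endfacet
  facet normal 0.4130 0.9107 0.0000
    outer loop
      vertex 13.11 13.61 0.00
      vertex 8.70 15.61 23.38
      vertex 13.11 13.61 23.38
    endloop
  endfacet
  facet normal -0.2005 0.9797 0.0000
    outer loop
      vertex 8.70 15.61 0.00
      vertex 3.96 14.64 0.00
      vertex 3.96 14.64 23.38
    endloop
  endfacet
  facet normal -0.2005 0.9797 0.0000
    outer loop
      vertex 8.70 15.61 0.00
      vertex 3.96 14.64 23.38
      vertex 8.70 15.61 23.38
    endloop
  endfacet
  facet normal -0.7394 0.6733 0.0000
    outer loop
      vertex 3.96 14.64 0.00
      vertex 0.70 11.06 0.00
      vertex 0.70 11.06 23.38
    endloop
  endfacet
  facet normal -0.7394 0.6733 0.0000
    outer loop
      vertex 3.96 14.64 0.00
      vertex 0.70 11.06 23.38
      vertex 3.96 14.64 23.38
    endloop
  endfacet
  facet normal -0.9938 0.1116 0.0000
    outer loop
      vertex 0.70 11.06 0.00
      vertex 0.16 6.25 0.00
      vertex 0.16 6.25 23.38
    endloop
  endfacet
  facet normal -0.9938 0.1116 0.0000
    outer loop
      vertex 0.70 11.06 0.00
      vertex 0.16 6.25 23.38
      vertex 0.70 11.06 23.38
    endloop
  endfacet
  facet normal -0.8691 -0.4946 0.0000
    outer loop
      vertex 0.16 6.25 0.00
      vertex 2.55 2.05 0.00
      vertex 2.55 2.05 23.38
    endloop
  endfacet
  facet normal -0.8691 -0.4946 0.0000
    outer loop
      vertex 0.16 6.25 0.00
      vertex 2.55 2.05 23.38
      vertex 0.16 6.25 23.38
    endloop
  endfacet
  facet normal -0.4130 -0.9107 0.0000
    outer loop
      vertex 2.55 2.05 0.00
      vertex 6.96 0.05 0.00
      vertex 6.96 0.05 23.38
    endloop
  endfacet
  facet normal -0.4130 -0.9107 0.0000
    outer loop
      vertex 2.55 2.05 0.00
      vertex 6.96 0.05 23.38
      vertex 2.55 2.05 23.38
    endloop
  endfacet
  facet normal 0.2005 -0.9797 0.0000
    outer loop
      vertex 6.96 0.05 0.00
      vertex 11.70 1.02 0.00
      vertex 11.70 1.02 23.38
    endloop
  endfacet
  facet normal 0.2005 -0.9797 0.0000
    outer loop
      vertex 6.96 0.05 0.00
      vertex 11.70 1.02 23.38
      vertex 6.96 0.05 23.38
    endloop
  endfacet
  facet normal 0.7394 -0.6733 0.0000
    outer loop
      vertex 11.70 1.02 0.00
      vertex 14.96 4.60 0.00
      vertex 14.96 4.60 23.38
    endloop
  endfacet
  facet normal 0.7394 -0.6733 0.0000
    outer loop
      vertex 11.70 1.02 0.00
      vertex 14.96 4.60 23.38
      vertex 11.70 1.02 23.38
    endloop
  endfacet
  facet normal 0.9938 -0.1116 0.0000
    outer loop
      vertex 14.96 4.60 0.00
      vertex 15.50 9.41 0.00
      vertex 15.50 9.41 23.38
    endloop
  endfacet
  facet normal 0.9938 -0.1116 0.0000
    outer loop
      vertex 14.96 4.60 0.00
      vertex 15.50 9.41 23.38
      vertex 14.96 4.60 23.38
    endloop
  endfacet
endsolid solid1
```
; perimeter-only toolpath
G21 ; units = mm
G90 ; absolute positioning
G28 ; home
; layer 1
G0 Z3.90
G0 X15.50 Y9.41
G1 X13.11 Y13.61
G1 X8.70 Y15.61
G1 X3.96 Y14.64
G1 X0.70 Y11.06
G1 X0.16 Y6.25
G1 X2.55 Y2.05
G1 X6.96 Y0.05
G1 X11.70 Y1.02
G1 X14.96 Y4.60
G1 X15.50 Y9.41
; layer 2
G0 Z7.79
G0 X15.50 Y9.41
G1 X13.11 Y13.61
G1 X8.70 Y15.61
G1 X3.96 Y14.64
G1 X0.70 Y11.06
G1 X0.16 Y6.25
G1 X2.55 Y2.05
G1 X6.96 Y0.05
G1 X11.70 Y1.02
G1 X14.96 Y4.60
G1 X15.50 Y9.41
; layer 3
G0 Z11.69
G0 X15.50 Y9.41
G1 X13.11 Y13.61
G1 X8.70 Y15.61
G1 X3.96 Y14.64
G1 X0.70 Y11.06
G1 X0.16 Y6.25
G1 X2.55 Y2.05
G1 X6.96 Y0.05
G1 X11.70 Y1.02
G1 X14.96 Y4.60
G1 X15.50 Y9.41
; layer 4
G0 Z15.59
G0 X15.50 Y9.41
G1 X13.11 Y13.61
G1 X8.70 Y15.61
G1 X3.96 Y14.64
G1 X0.70 Y11.06
G1 X0.16 Y6.25
G1 X2.55 Y2.05
G1 X6.96 Y0.05
G1 X11.70 Y1.02
G1 X14.96 Y4.60
G1 X15.50 Y9.41
; layer 5
G0 Z19.48
G0 X15.50 Y9.41
G1 X13.11 Y13.61
G1 X8.70 Y15.61
G1 X3.96 Y14.64
G1 X0.70 Y11.06
G1 X0.16 Y6.25
G1 X2.55 Y2.05
G1 X6.96 Y0.05
G1 X11.70 Y1.02
G1 X14.96 Y4.60
G1 X15.50 Y9.41
; layer 6
G0 Z23.38
G0 X15.50 Y9.41
G1 X13.11 Y13.61
G1 X8.70 Y15.61
G1 X3.96 Y14.64
G1 X0.70 Y11.06
G1 X0.16 Y6.25
G1 X2.55 Y2.05
G1 X6.96 Y0.05
G1 X11.70 Y1.02
G1 X14.96 Y4.60
G1 X15.50 Y9.41
M2 ; end

The solid is a regular 10-sided prism (a cylinder approximated with 10 flat sides), circumscribed radius ≈ 7.83 mm, height ≈ 23.4 mm. Slicing at Δz = 3.90 mm — 6 equal slices spanning the solid's height, so layer i sits at z = i·h/6 — gives 6 non-empty perimeters. Each is a 10-segment closed polygon; G0 lifts to the layer z and rapids to the start vertex, then G1 traces the edges.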